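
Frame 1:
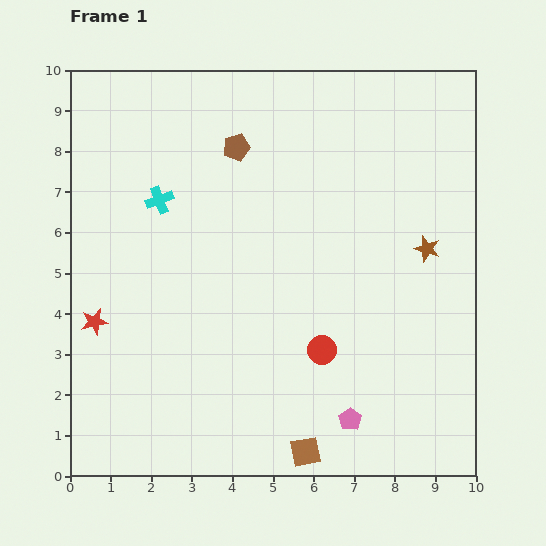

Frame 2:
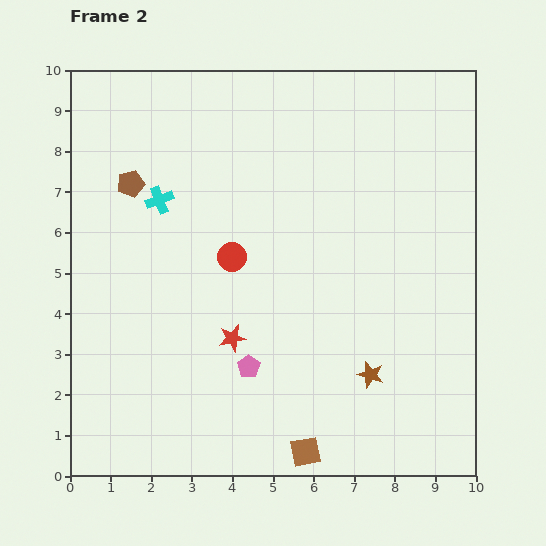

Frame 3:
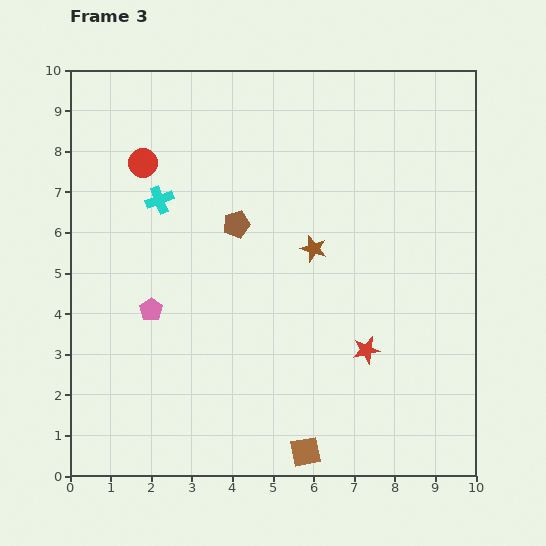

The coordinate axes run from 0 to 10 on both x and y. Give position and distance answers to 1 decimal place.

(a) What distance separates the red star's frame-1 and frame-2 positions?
3.4

The red star moved from (0.6, 3.8) to (4.0, 3.4), a distance of √(3.4² + 0.4²) ≈ 3.4.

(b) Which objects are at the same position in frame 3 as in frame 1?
the brown square, the cyan cross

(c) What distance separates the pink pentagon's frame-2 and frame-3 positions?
2.8

The pink pentagon moved from (4.4, 2.7) to (2.0, 4.1), a distance of √(2.4² + 1.4²) ≈ 2.8.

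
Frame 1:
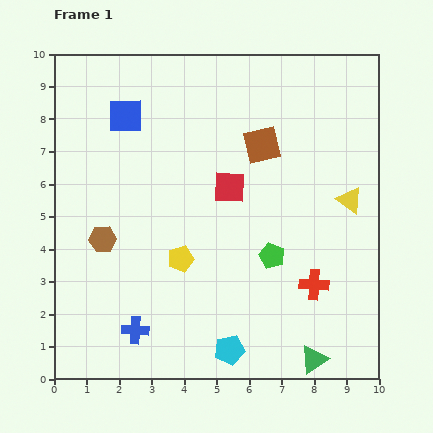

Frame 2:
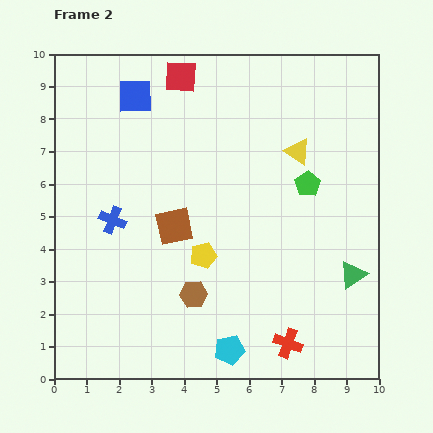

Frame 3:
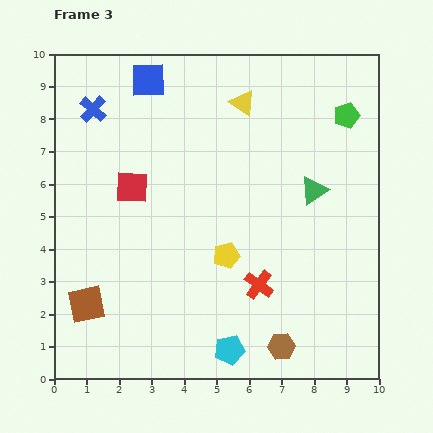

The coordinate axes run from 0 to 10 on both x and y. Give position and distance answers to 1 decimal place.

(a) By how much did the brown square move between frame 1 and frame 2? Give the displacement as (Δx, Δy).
(-2.7, -2.5)

The brown square was at (6.4, 7.2) in frame 1 and (3.7, 4.7) in frame 2.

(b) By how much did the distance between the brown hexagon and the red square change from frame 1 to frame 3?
+2.5

Distance in frame 1: 4.2. Distance in frame 3: 6.7.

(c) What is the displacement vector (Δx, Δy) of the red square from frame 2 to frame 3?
(-1.5, -3.4)

The red square was at (3.9, 9.3) in frame 2 and (2.4, 5.9) in frame 3.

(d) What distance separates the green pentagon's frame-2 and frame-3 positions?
2.4

The green pentagon moved from (7.8, 6.0) to (9.0, 8.1), a distance of √(1.2² + 2.1²) ≈ 2.4.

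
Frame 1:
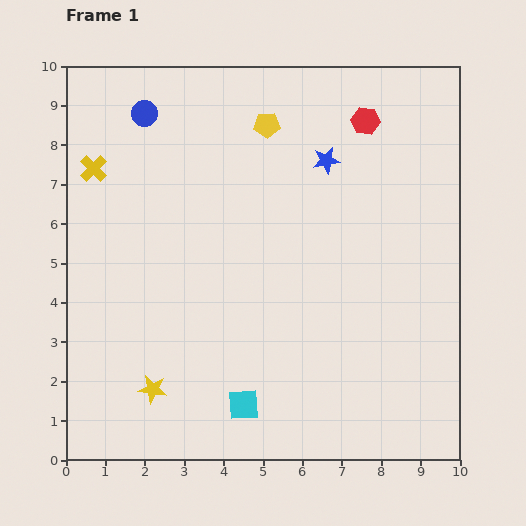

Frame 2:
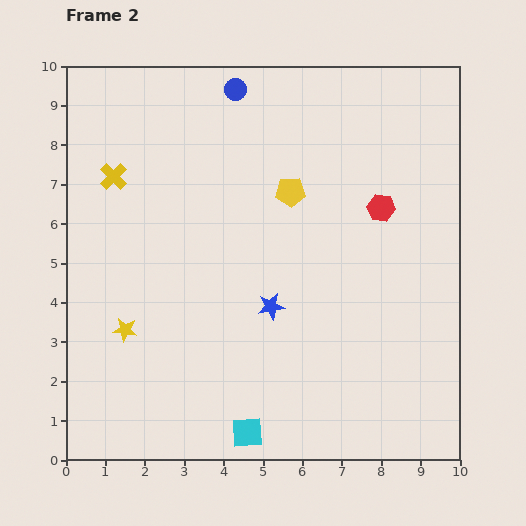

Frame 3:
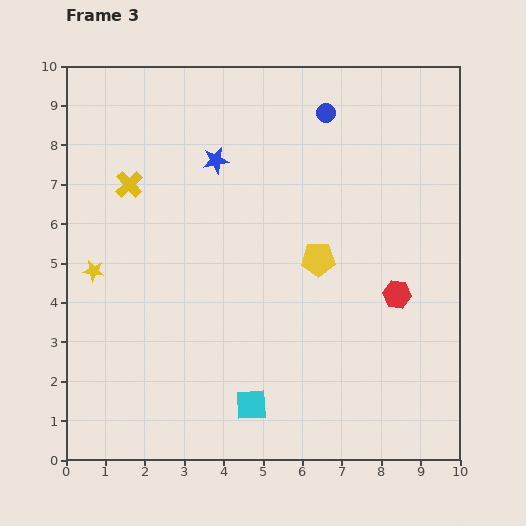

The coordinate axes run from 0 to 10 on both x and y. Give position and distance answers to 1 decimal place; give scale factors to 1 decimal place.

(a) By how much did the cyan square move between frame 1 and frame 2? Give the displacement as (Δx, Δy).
(0.1, -0.7)

The cyan square was at (4.5, 1.4) in frame 1 and (4.6, 0.7) in frame 2.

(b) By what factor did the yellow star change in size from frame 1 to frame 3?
0.7×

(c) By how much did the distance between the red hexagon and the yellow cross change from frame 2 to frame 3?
+0.6

Distance in frame 2: 6.8. Distance in frame 3: 7.4.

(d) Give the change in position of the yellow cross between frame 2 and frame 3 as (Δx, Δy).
(0.4, -0.2)

The yellow cross was at (1.2, 7.2) in frame 2 and (1.6, 7.0) in frame 3.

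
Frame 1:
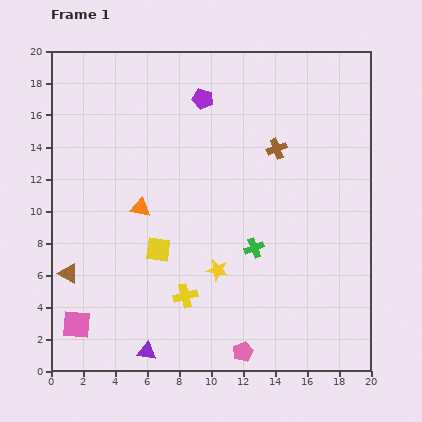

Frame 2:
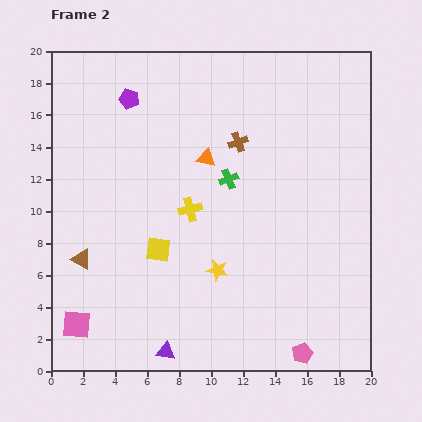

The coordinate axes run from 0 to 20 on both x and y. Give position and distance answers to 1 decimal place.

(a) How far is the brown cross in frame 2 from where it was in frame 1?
2.4

The brown cross moved from (14.1, 13.9) to (11.7, 14.3), a distance of √(2.4² + 0.4²) ≈ 2.4.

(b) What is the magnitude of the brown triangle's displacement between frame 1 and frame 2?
1.2

The brown triangle moved from (1.1, 6.1) to (1.9, 7.0), a distance of √(0.8² + 0.9²) ≈ 1.2.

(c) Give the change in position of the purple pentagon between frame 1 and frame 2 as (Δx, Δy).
(-4.6, 0.0)

The purple pentagon was at (9.5, 17.0) in frame 1 and (4.9, 17.0) in frame 2.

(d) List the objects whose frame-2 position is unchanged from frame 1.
the yellow square, the yellow star, the pink square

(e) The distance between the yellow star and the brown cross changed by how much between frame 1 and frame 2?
-0.4

Distance in frame 1: 8.5. Distance in frame 2: 8.1.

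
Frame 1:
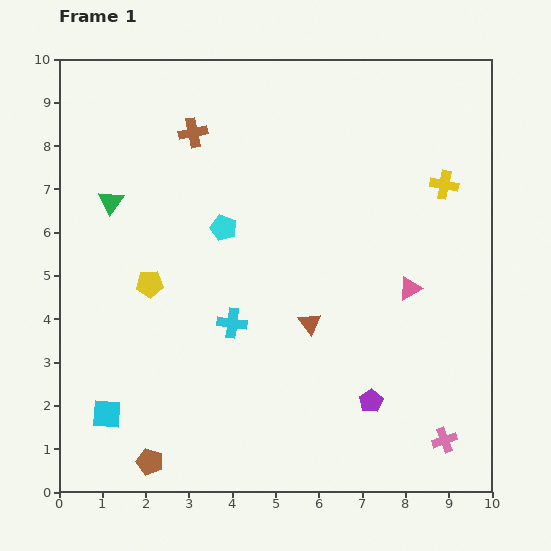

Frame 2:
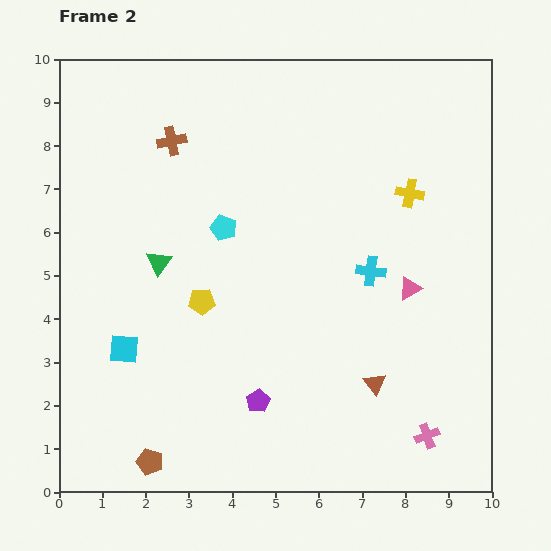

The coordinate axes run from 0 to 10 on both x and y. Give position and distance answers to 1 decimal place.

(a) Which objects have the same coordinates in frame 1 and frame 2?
the cyan pentagon, the pink triangle, the brown pentagon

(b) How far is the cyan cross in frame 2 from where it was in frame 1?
3.4

The cyan cross moved from (4.0, 3.9) to (7.2, 5.1), a distance of √(3.2² + 1.2²) ≈ 3.4.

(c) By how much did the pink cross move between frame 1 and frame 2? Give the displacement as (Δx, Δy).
(-0.4, 0.1)

The pink cross was at (8.9, 1.2) in frame 1 and (8.5, 1.3) in frame 2.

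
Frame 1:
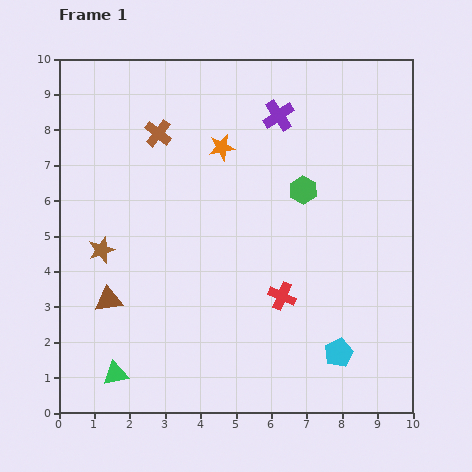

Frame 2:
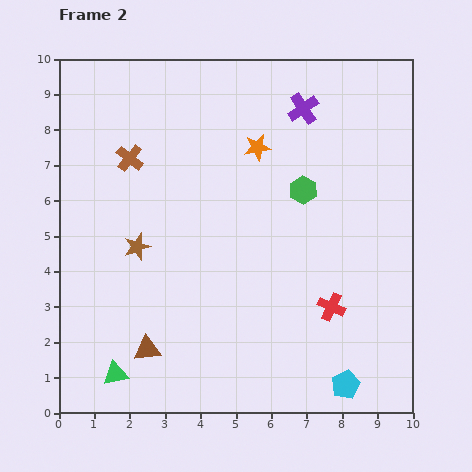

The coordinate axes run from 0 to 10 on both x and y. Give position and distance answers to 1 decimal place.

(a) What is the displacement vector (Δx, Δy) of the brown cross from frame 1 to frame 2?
(-0.8, -0.7)

The brown cross was at (2.8, 7.9) in frame 1 and (2.0, 7.2) in frame 2.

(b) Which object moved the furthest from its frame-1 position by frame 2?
the brown triangle

(moved 1.8; next 1.4)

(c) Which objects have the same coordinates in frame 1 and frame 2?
the green hexagon, the green triangle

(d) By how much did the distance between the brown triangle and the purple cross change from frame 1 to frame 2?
+1.0

Distance in frame 1: 7.1. Distance in frame 2: 8.1.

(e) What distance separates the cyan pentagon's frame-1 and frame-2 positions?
0.9

The cyan pentagon moved from (7.9, 1.7) to (8.1, 0.8), a distance of √(0.2² + 0.9²) ≈ 0.9.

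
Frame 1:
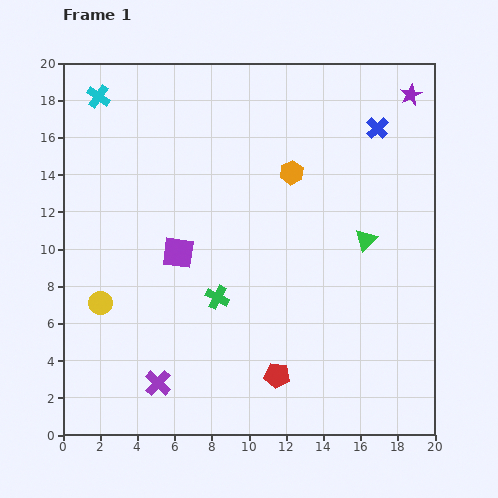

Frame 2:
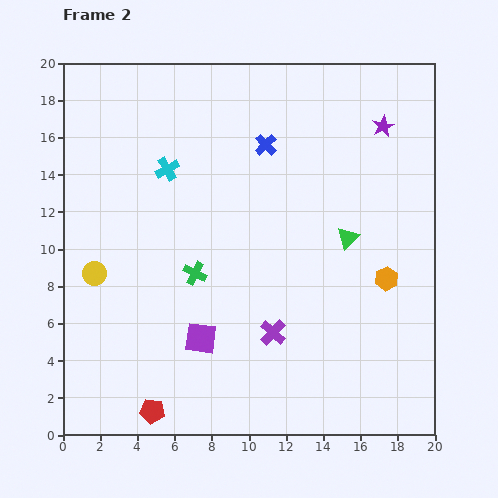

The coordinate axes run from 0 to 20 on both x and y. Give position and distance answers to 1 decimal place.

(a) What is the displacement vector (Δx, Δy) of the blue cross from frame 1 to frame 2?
(-6.0, -0.9)

The blue cross was at (16.9, 16.5) in frame 1 and (10.9, 15.6) in frame 2.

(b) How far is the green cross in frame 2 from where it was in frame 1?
1.8

The green cross moved from (8.3, 7.4) to (7.1, 8.7), a distance of √(1.2² + 1.3²) ≈ 1.8.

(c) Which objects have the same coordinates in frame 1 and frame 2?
none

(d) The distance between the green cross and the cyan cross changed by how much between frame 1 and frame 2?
-6.8

Distance in frame 1: 12.6. Distance in frame 2: 5.8.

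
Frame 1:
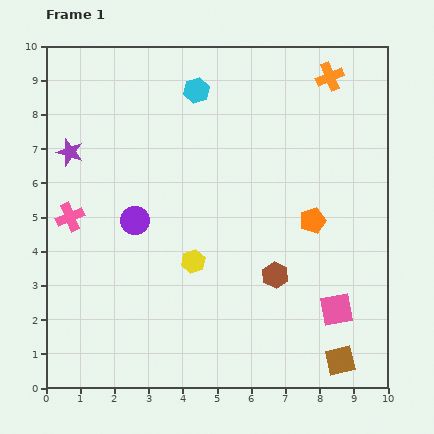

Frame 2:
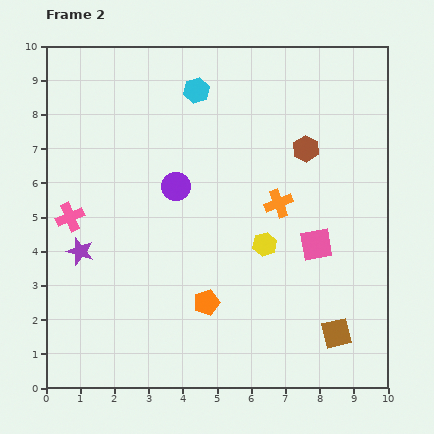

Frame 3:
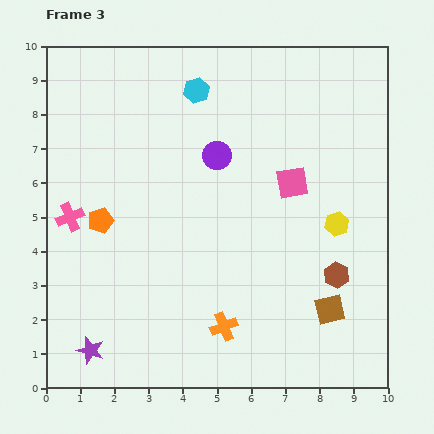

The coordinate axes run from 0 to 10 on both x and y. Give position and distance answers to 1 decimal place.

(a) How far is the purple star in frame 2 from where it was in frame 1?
2.9

The purple star moved from (0.7, 6.9) to (1.0, 4.0), a distance of √(0.3² + 2.9²) ≈ 2.9.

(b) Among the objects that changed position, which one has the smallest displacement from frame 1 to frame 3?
the brown square

(moved 1.5)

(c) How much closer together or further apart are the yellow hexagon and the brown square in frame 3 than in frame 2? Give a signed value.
-0.8

Distance in frame 2: 3.3. Distance in frame 3: 2.5.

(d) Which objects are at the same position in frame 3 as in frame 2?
the cyan hexagon, the pink cross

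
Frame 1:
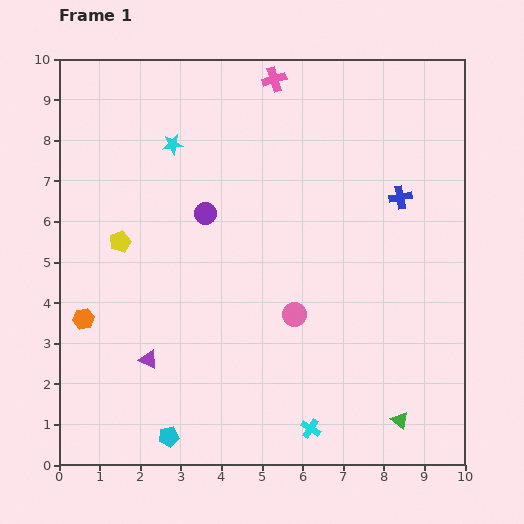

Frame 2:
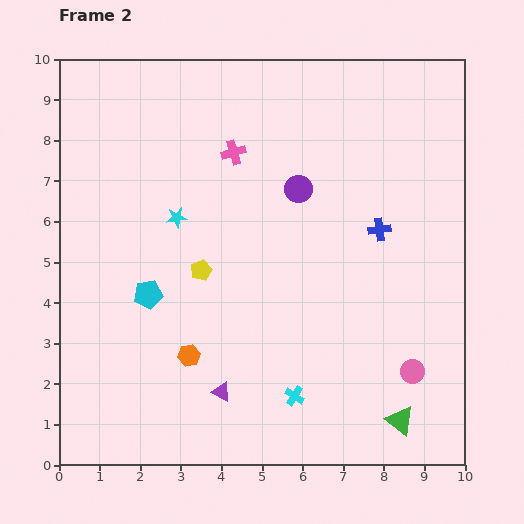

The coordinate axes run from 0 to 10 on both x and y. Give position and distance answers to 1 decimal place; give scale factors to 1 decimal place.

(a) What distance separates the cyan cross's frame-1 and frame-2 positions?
0.9

The cyan cross moved from (6.2, 0.9) to (5.8, 1.7), a distance of √(0.4² + 0.8²) ≈ 0.9.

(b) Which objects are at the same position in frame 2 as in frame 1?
the green triangle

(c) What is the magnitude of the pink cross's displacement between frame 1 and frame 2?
2.1

The pink cross moved from (5.3, 9.5) to (4.3, 7.7), a distance of √(1.0² + 1.8²) ≈ 2.1.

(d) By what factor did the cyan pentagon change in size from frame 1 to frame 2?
1.4×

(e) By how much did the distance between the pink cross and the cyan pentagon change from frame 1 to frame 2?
-5.1

Distance in frame 1: 9.2. Distance in frame 2: 4.1.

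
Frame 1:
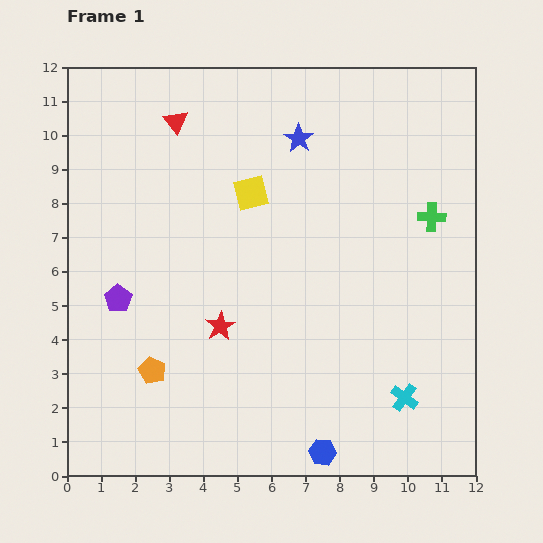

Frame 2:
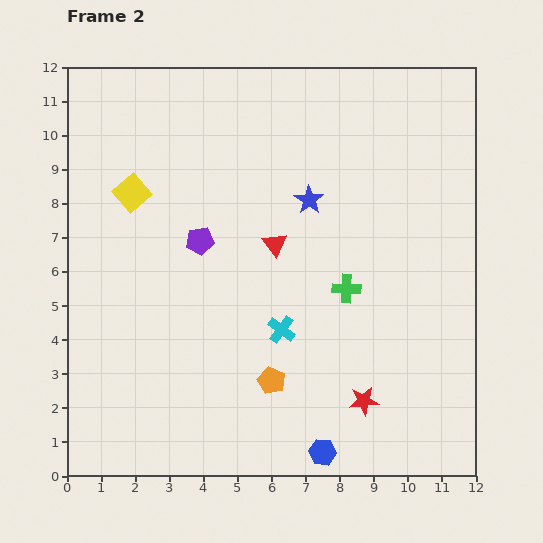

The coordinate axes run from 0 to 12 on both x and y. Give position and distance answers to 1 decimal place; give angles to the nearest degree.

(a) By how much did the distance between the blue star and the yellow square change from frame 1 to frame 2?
+3.1

Distance in frame 1: 2.1. Distance in frame 2: 5.2.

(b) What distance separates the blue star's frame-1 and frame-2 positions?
1.8

The blue star moved from (6.8, 9.9) to (7.1, 8.1), a distance of √(0.3² + 1.8²) ≈ 1.8.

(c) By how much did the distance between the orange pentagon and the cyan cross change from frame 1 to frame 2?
-5.9

Distance in frame 1: 7.4. Distance in frame 2: 1.5.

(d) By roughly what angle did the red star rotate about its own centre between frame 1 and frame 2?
24° clockwise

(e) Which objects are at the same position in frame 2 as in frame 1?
the blue hexagon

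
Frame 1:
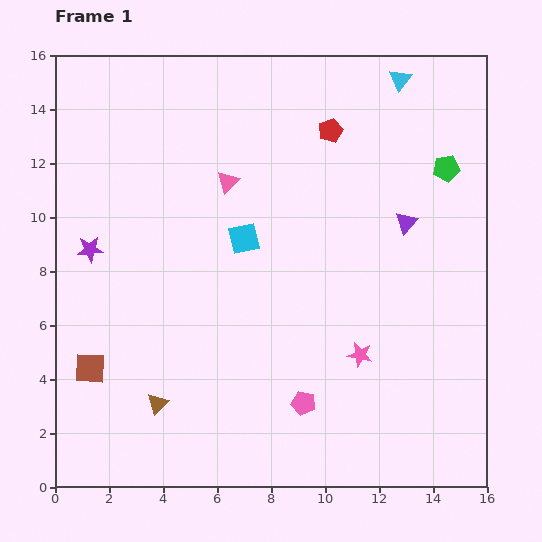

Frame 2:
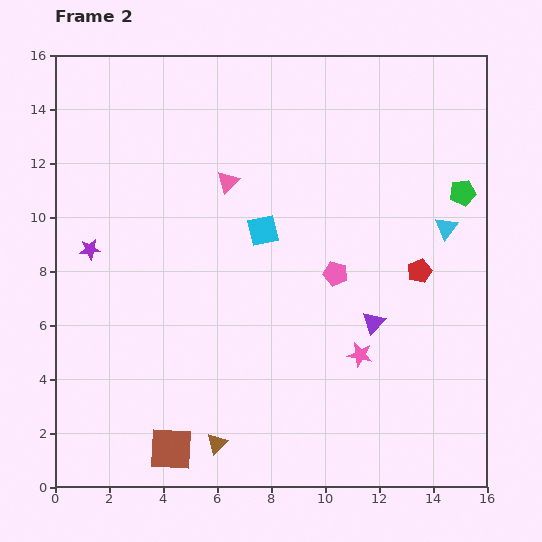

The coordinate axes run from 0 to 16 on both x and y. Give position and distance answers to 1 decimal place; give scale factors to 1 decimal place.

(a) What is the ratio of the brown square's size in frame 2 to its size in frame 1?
1.4×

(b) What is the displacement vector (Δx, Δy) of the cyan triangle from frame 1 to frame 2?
(1.7, -5.5)

The cyan triangle was at (12.8, 15.1) in frame 1 and (14.5, 9.6) in frame 2.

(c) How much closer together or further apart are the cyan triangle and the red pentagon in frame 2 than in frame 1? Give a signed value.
-1.3

Distance in frame 1: 3.2. Distance in frame 2: 1.9.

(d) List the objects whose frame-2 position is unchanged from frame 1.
the pink triangle, the purple star, the pink star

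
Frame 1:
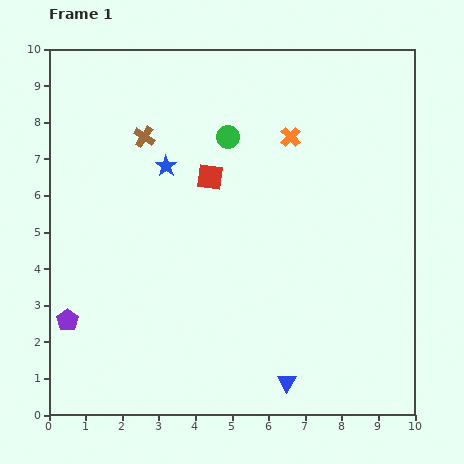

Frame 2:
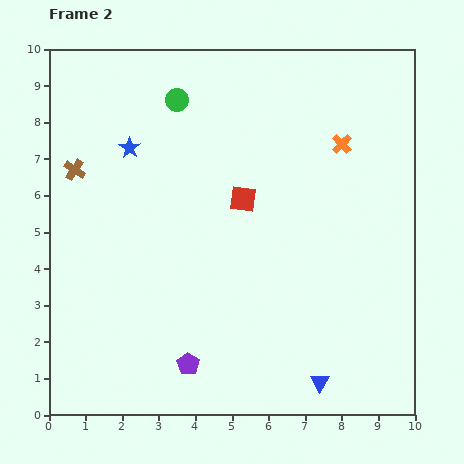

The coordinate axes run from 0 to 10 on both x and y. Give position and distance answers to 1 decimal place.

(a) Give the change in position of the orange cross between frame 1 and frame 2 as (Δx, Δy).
(1.4, -0.2)

The orange cross was at (6.6, 7.6) in frame 1 and (8.0, 7.4) in frame 2.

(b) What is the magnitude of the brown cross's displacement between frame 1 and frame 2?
2.1

The brown cross moved from (2.6, 7.6) to (0.7, 6.7), a distance of √(1.9² + 0.9²) ≈ 2.1.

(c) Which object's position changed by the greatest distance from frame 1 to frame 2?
the purple pentagon

(moved 3.5; next 2.1)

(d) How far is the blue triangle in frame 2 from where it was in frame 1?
0.9

The blue triangle moved from (6.5, 0.9) to (7.4, 0.9), a distance of √(0.9² + 0.0²) ≈ 0.9.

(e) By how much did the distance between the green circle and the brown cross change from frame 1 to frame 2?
+1.1

Distance in frame 1: 2.3. Distance in frame 2: 3.4.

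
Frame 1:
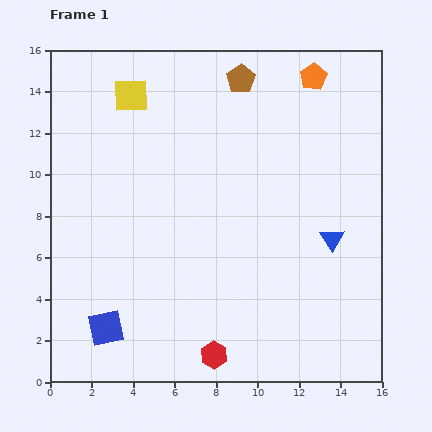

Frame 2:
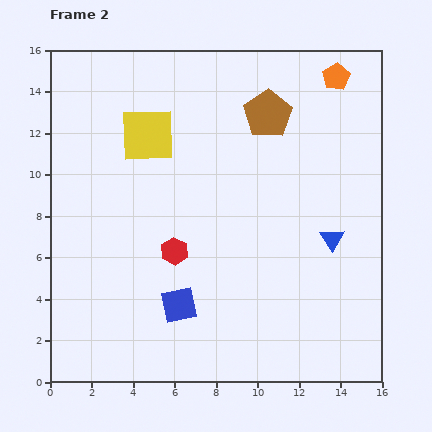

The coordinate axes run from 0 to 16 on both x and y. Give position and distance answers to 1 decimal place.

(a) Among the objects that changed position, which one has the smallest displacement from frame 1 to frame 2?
the orange pentagon

(moved 1.1)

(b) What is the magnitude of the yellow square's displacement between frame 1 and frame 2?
2.1

The yellow square moved from (3.9, 13.8) to (4.7, 11.9), a distance of √(0.8² + 1.9²) ≈ 2.1.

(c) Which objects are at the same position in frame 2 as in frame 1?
the blue triangle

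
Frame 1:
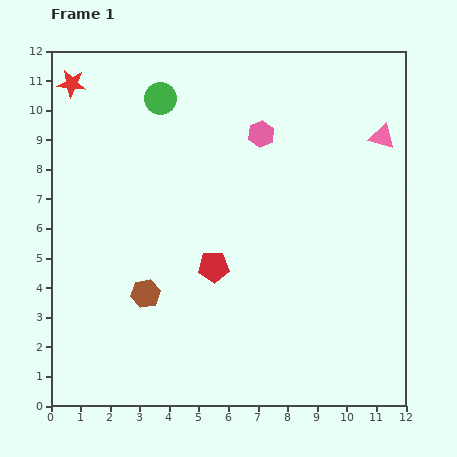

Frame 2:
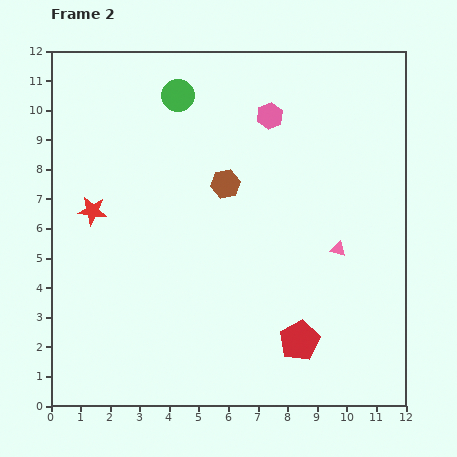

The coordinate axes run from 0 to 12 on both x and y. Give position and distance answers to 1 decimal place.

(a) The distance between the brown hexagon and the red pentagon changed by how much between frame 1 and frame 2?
+3.4

Distance in frame 1: 2.5. Distance in frame 2: 5.9.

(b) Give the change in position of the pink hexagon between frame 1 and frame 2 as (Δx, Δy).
(0.3, 0.6)

The pink hexagon was at (7.1, 9.2) in frame 1 and (7.4, 9.8) in frame 2.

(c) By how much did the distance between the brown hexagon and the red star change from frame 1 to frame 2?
-2.9

Distance in frame 1: 7.5. Distance in frame 2: 4.6.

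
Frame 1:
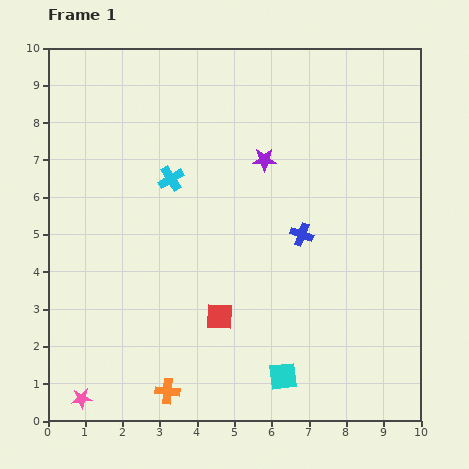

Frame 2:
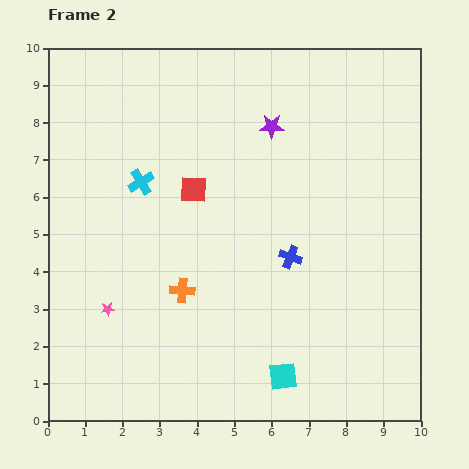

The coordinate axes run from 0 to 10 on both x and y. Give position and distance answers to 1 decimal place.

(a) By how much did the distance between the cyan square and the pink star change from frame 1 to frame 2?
-0.4

Distance in frame 1: 5.4. Distance in frame 2: 5.0.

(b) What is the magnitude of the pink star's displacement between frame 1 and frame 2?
2.5

The pink star moved from (0.9, 0.6) to (1.6, 3.0), a distance of √(0.7² + 2.4²) ≈ 2.5.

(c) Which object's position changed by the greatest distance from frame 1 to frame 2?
the red square

(moved 3.5; next 2.7)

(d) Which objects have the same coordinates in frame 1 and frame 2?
the cyan square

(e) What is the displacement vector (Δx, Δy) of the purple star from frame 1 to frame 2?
(0.2, 0.9)

The purple star was at (5.8, 7.0) in frame 1 and (6.0, 7.9) in frame 2.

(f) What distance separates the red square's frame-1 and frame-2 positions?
3.5

The red square moved from (4.6, 2.8) to (3.9, 6.2), a distance of √(0.7² + 3.4²) ≈ 3.5.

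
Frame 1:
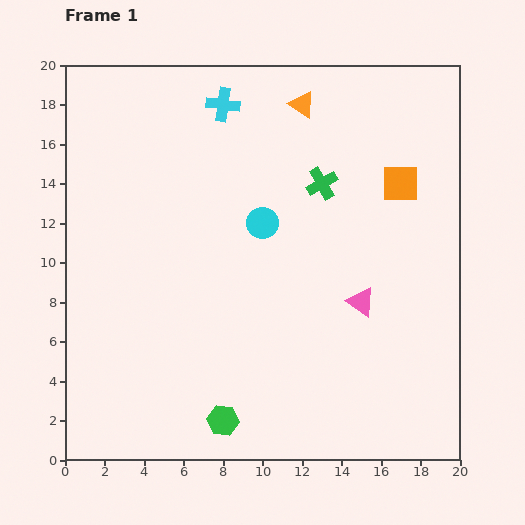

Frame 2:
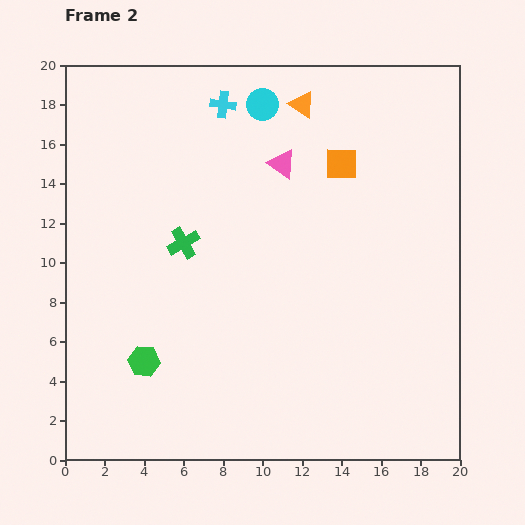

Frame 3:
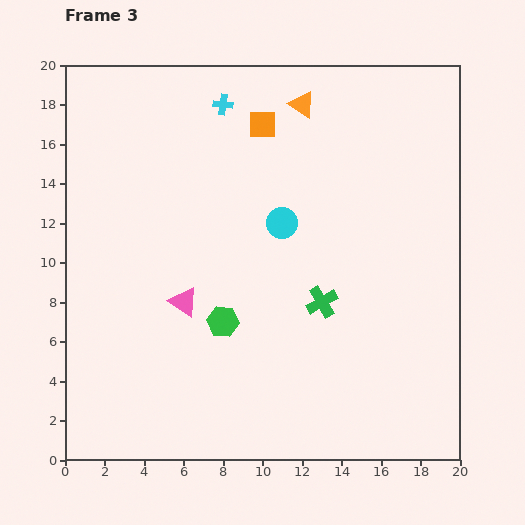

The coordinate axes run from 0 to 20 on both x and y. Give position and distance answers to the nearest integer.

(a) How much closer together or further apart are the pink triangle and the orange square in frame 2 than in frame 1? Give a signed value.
-3

Distance in frame 1: 6. Distance in frame 2: 3.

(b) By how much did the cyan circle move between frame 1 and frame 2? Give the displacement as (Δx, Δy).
(0, 6)

The cyan circle was at (10, 12) in frame 1 and (10, 18) in frame 2.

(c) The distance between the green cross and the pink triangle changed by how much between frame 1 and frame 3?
+1

Distance in frame 1: 6. Distance in frame 3: 7.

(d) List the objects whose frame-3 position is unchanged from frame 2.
the cyan cross, the orange triangle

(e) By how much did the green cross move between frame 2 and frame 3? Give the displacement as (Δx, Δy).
(7, -3)

The green cross was at (6, 11) in frame 2 and (13, 8) in frame 3.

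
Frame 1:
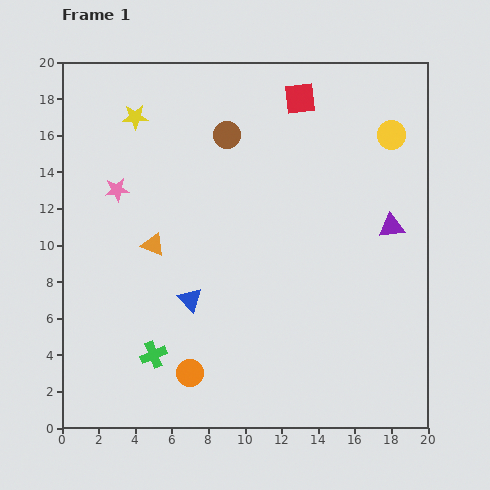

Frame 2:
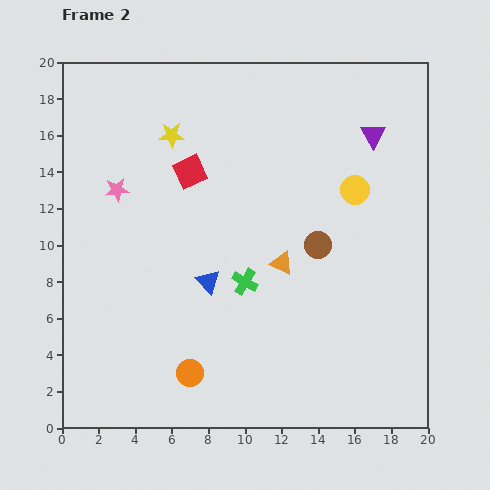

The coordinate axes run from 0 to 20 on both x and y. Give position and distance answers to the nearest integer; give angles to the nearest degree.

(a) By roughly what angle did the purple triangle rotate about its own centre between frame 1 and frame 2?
53° counter-clockwise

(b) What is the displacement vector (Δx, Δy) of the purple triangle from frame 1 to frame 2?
(-1, 5)

The purple triangle was at (18, 11) in frame 1 and (17, 16) in frame 2.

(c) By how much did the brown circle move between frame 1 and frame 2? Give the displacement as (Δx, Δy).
(5, -6)

The brown circle was at (9, 16) in frame 1 and (14, 10) in frame 2.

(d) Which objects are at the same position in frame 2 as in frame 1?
the pink star, the orange circle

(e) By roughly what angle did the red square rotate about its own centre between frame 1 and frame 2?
19° counter-clockwise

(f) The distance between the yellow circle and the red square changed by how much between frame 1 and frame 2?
+4

Distance in frame 1: 5. Distance in frame 2: 9.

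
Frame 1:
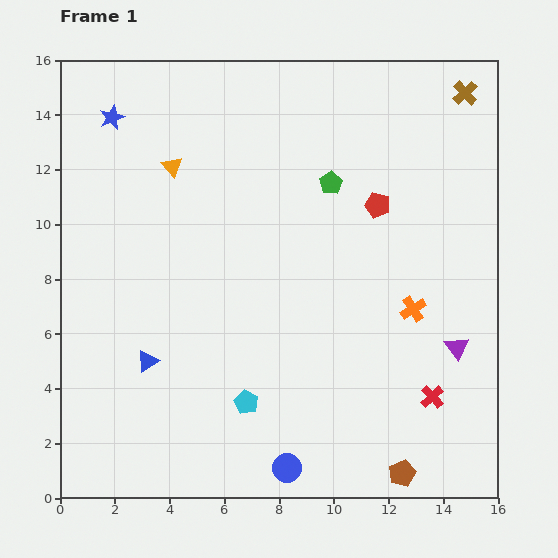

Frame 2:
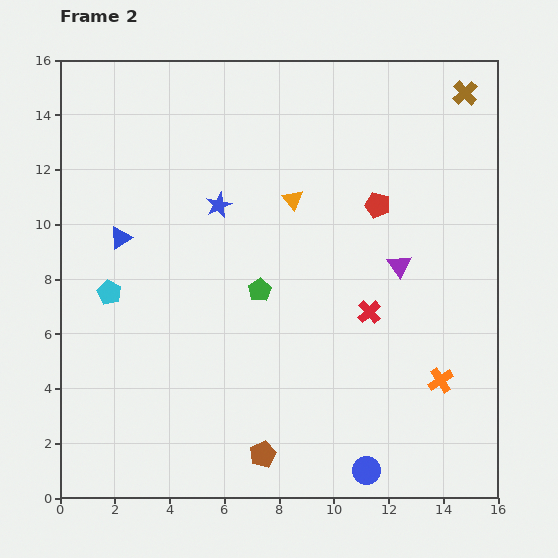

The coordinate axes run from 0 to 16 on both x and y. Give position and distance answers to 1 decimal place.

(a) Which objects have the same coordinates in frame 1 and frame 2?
the red pentagon, the brown cross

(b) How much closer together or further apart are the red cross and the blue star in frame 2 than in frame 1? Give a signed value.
-8.8

Distance in frame 1: 15.5. Distance in frame 2: 6.7.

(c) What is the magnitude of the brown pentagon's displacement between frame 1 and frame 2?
5.1

The brown pentagon moved from (12.5, 0.9) to (7.4, 1.6), a distance of √(5.1² + 0.7²) ≈ 5.1.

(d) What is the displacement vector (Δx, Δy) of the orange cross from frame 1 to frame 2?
(1.0, -2.6)

The orange cross was at (12.9, 6.9) in frame 1 and (13.9, 4.3) in frame 2.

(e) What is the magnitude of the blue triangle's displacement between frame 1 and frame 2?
4.6

The blue triangle moved from (3.2, 5.0) to (2.2, 9.5), a distance of √(1.0² + 4.5²) ≈ 4.6.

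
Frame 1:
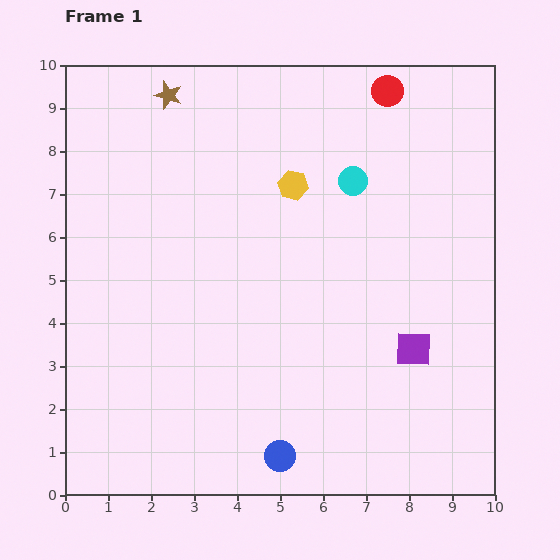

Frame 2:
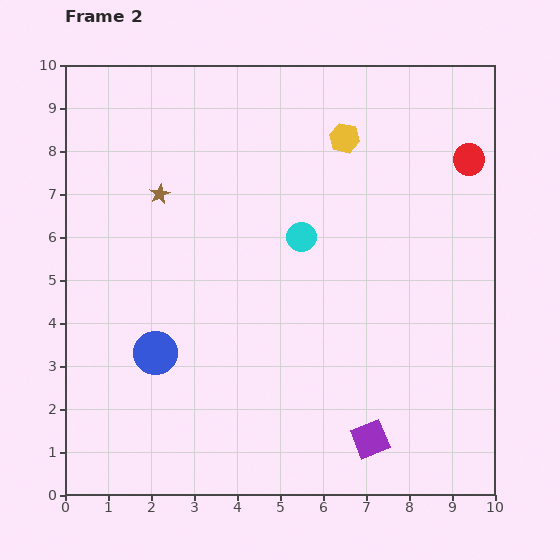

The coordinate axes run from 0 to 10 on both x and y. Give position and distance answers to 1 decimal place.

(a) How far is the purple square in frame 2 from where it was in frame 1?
2.3

The purple square moved from (8.1, 3.4) to (7.1, 1.3), a distance of √(1.0² + 2.1²) ≈ 2.3.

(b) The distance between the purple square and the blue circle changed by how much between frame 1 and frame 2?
+1.4

Distance in frame 1: 4.0. Distance in frame 2: 5.4.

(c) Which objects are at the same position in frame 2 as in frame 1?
none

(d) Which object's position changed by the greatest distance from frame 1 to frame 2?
the blue circle

(moved 3.8; next 2.5)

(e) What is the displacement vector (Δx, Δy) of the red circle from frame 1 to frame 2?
(1.9, -1.6)

The red circle was at (7.5, 9.4) in frame 1 and (9.4, 7.8) in frame 2.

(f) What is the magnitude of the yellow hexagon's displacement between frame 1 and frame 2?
1.6

The yellow hexagon moved from (5.3, 7.2) to (6.5, 8.3), a distance of √(1.2² + 1.1²) ≈ 1.6.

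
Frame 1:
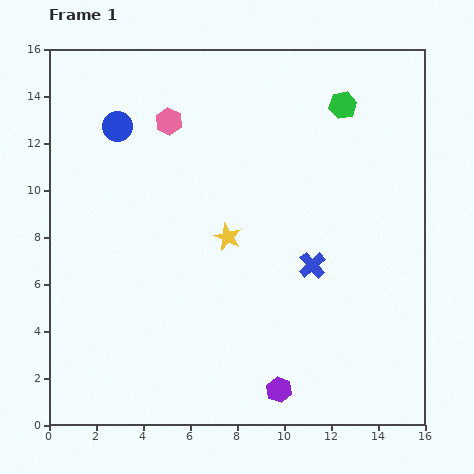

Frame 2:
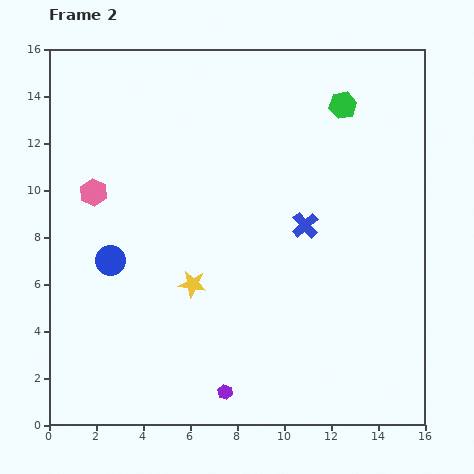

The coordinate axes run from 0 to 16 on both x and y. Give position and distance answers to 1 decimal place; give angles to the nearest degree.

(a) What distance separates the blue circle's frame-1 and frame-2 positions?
5.7

The blue circle moved from (2.9, 12.7) to (2.6, 7.0), a distance of √(0.3² + 5.7²) ≈ 5.7.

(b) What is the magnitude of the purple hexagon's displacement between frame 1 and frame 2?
2.3

The purple hexagon moved from (9.8, 1.5) to (7.5, 1.4), a distance of √(2.3² + 0.1²) ≈ 2.3.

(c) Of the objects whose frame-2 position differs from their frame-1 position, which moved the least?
the blue cross

(moved 1.7)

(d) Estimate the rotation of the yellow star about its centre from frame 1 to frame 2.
17° counter-clockwise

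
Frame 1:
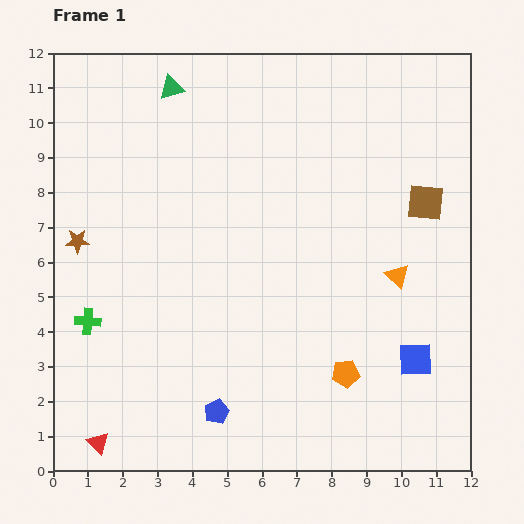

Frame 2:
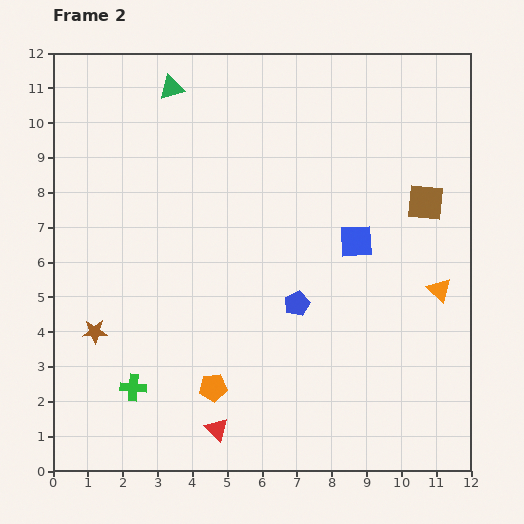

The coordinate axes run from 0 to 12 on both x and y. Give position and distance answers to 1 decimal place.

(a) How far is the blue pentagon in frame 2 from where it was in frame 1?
3.9

The blue pentagon moved from (4.7, 1.7) to (7.0, 4.8), a distance of √(2.3² + 3.1²) ≈ 3.9.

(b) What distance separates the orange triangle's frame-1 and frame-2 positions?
1.3

The orange triangle moved from (9.9, 5.6) to (11.1, 5.2), a distance of √(1.2² + 0.4²) ≈ 1.3.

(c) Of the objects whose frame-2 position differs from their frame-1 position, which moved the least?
the orange triangle

(moved 1.3)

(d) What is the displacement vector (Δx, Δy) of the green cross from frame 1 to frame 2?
(1.3, -1.9)

The green cross was at (1.0, 4.3) in frame 1 and (2.3, 2.4) in frame 2.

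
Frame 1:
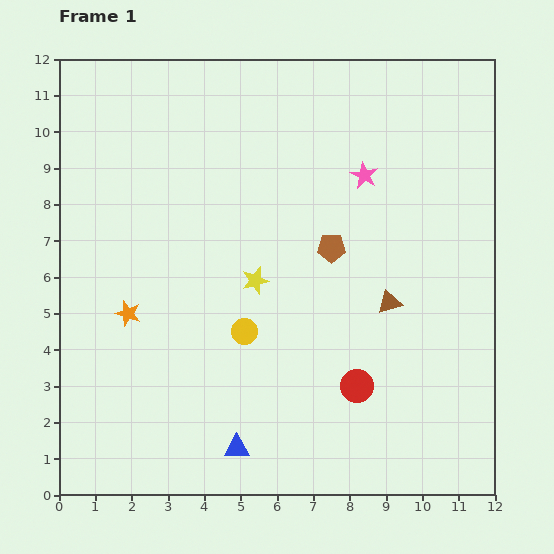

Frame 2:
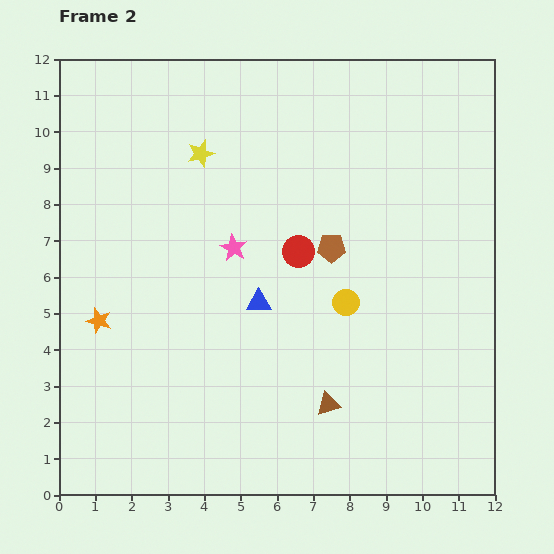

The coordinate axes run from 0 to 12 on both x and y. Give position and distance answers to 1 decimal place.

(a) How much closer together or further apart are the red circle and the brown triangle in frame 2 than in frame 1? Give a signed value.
+1.8

Distance in frame 1: 2.5. Distance in frame 2: 4.3.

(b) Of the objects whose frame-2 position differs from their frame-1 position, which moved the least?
the orange star

(moved 0.8)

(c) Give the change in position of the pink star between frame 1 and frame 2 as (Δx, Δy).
(-3.6, -2.0)

The pink star was at (8.4, 8.8) in frame 1 and (4.8, 6.8) in frame 2.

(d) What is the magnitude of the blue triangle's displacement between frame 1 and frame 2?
4.0

The blue triangle moved from (4.9, 1.3) to (5.5, 5.3), a distance of √(0.6² + 4.0²) ≈ 4.0.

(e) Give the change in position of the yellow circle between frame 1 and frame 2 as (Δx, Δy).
(2.8, 0.8)

The yellow circle was at (5.1, 4.5) in frame 1 and (7.9, 5.3) in frame 2.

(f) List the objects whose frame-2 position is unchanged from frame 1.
the brown pentagon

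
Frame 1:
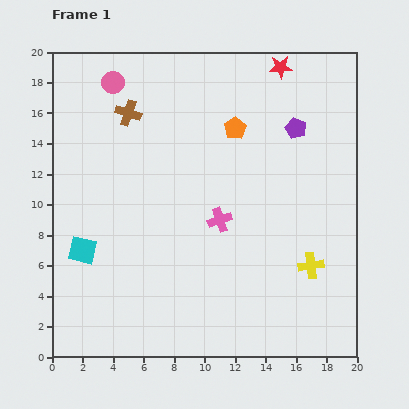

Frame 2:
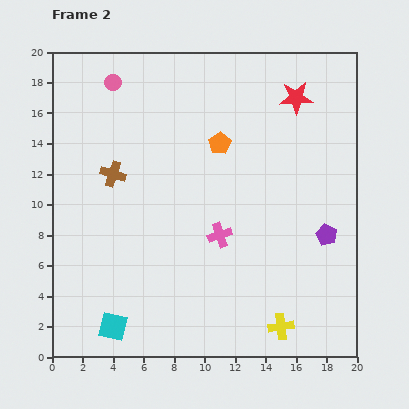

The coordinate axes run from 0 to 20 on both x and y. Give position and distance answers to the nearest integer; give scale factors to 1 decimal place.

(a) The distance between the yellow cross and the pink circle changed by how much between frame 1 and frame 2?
+1

Distance in frame 1: 18. Distance in frame 2: 19.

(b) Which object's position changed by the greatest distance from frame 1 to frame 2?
the purple pentagon

(moved 7; next 5)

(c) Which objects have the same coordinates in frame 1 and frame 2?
the pink circle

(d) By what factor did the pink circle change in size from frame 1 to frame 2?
0.8×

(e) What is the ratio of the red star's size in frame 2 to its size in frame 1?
1.4×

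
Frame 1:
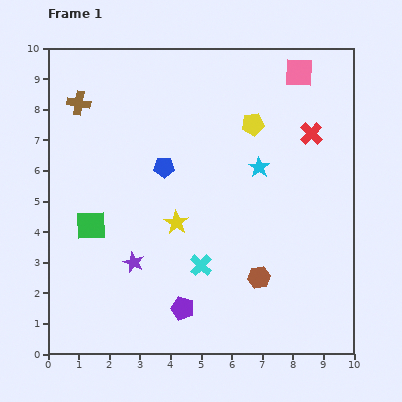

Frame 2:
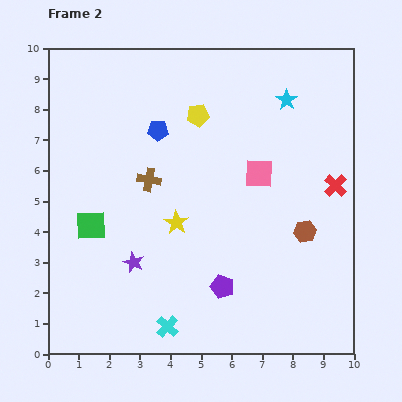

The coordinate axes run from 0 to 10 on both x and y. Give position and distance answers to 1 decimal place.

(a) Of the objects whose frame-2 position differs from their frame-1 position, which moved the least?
the blue pentagon

(moved 1.2)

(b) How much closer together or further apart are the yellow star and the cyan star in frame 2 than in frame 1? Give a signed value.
+2.2

Distance in frame 1: 3.2. Distance in frame 2: 5.4.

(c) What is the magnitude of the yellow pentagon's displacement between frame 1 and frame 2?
1.8

The yellow pentagon moved from (6.7, 7.5) to (4.9, 7.8), a distance of √(1.8² + 0.3²) ≈ 1.8.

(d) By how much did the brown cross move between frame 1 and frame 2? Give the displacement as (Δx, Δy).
(2.3, -2.5)

The brown cross was at (1.0, 8.2) in frame 1 and (3.3, 5.7) in frame 2.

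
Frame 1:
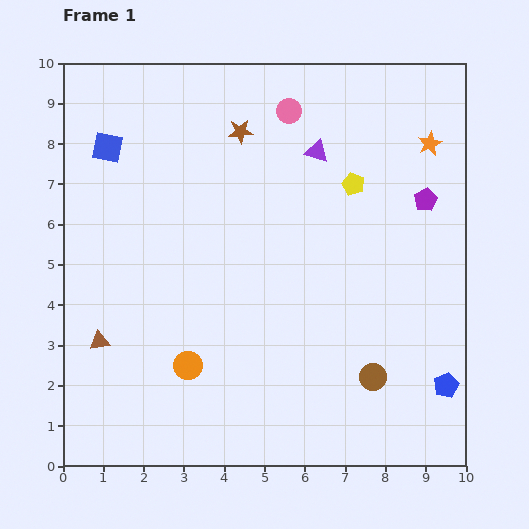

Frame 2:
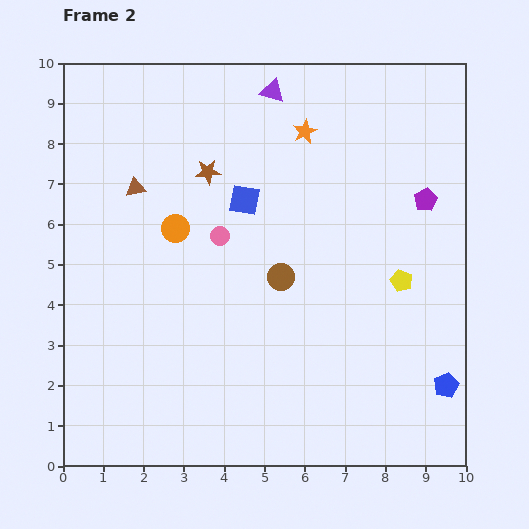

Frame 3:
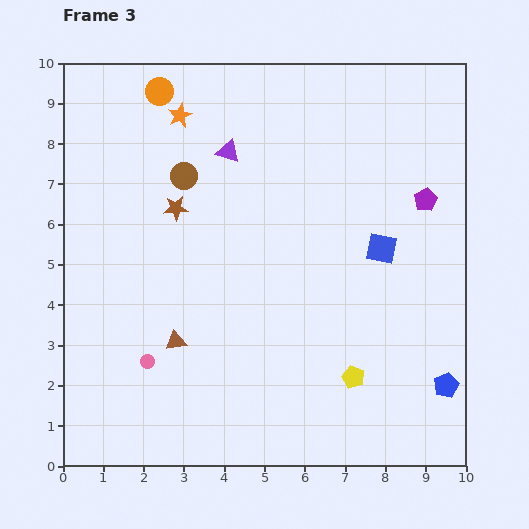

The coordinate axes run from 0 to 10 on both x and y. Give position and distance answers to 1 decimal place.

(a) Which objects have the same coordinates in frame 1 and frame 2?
the purple pentagon, the blue pentagon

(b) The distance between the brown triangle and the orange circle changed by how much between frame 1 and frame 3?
+3.9

Distance in frame 1: 2.3. Distance in frame 3: 6.2.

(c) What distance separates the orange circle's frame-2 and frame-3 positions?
3.4

The orange circle moved from (2.8, 5.9) to (2.4, 9.3), a distance of √(0.4² + 3.4²) ≈ 3.4.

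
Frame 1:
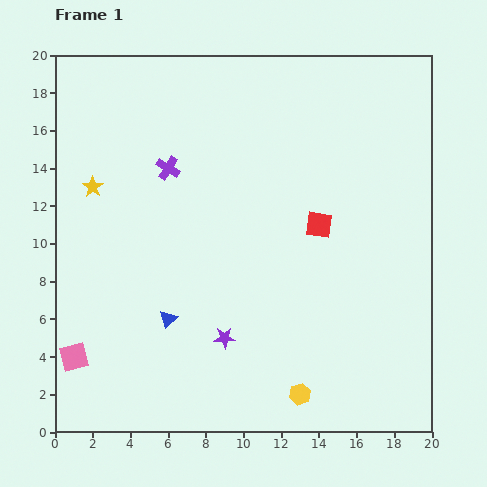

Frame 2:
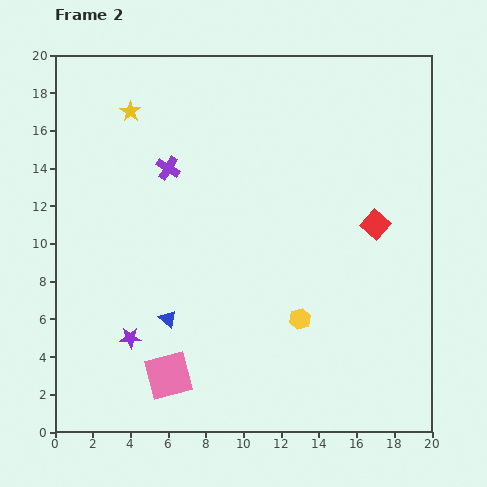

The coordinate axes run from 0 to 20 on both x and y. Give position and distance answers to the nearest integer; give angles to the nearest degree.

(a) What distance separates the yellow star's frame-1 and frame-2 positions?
4

The yellow star moved from (2, 13) to (4, 17), a distance of √(2² + 4²) ≈ 4.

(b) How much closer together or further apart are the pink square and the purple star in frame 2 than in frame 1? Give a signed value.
-5

Distance in frame 1: 8. Distance in frame 2: 3.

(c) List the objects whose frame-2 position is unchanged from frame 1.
the purple cross, the blue triangle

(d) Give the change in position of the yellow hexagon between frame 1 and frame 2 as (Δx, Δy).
(0, 4)

The yellow hexagon was at (13, 2) in frame 1 and (13, 6) in frame 2.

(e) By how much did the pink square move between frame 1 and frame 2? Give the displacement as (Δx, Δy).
(5, -1)

The pink square was at (1, 4) in frame 1 and (6, 3) in frame 2.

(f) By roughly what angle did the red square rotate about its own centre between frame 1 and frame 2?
33° clockwise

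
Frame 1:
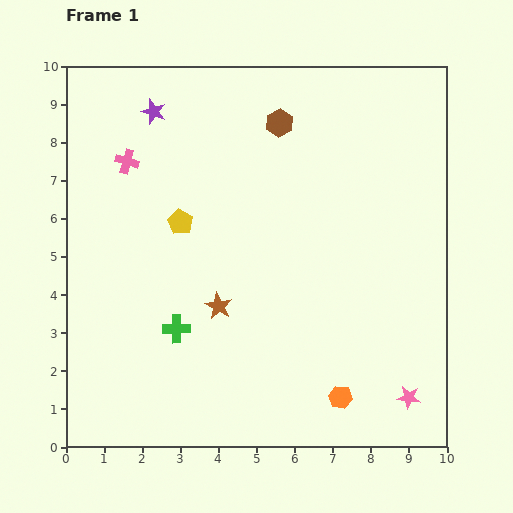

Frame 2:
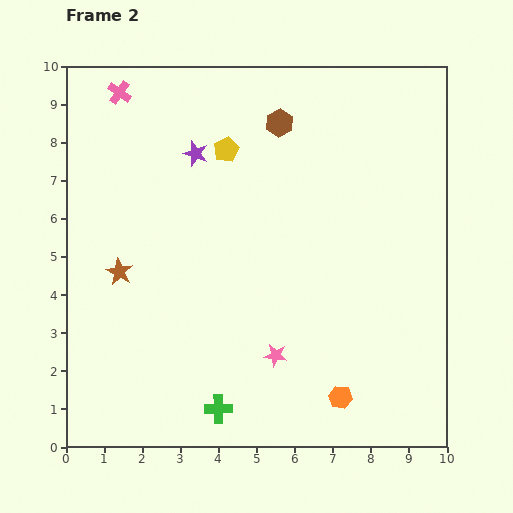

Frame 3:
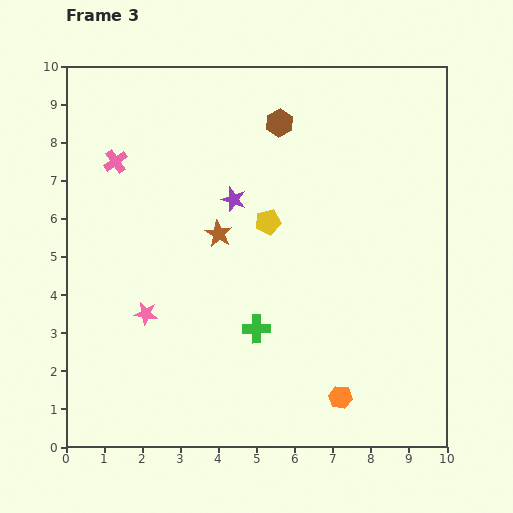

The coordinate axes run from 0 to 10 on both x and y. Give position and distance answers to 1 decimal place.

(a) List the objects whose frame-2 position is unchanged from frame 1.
the brown hexagon, the orange hexagon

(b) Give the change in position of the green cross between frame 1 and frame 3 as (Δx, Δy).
(2.1, 0.0)

The green cross was at (2.9, 3.1) in frame 1 and (5.0, 3.1) in frame 3.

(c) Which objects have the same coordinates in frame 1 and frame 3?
the brown hexagon, the orange hexagon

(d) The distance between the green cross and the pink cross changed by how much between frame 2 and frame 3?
-3.0

Distance in frame 2: 8.7. Distance in frame 3: 5.7.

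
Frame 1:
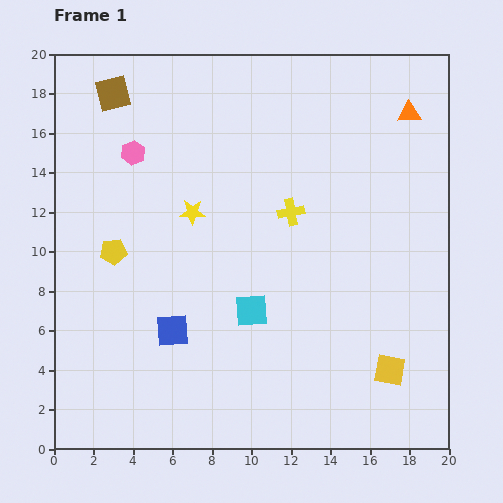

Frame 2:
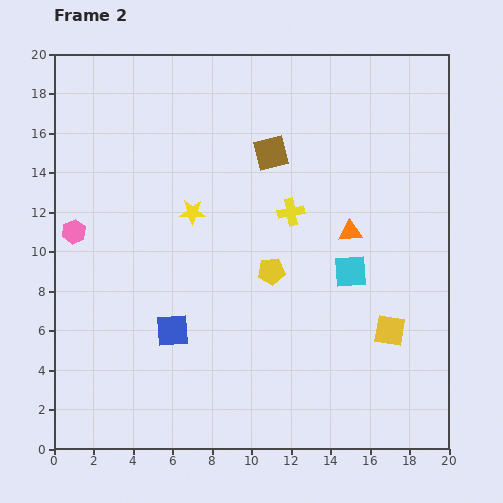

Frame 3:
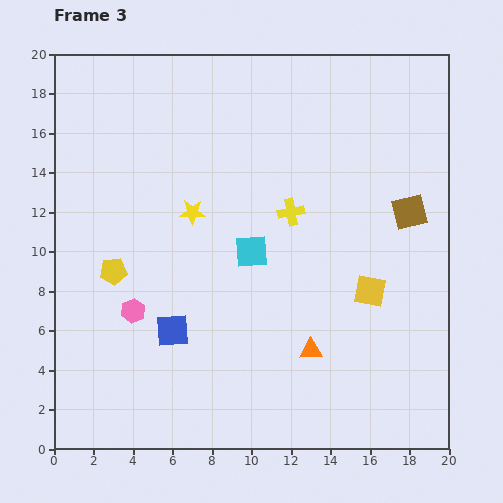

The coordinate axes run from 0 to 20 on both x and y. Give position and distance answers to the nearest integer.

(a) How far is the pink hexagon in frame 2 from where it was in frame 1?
5

The pink hexagon moved from (4, 15) to (1, 11), a distance of √(3² + 4²) ≈ 5.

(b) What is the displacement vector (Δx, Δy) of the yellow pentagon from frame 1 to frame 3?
(0, -1)

The yellow pentagon was at (3, 10) in frame 1 and (3, 9) in frame 3.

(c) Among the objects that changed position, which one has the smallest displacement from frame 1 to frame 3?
the yellow pentagon

(moved 1)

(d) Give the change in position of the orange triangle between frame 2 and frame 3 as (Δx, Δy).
(-2, -6)

The orange triangle was at (15, 11) in frame 2 and (13, 5) in frame 3.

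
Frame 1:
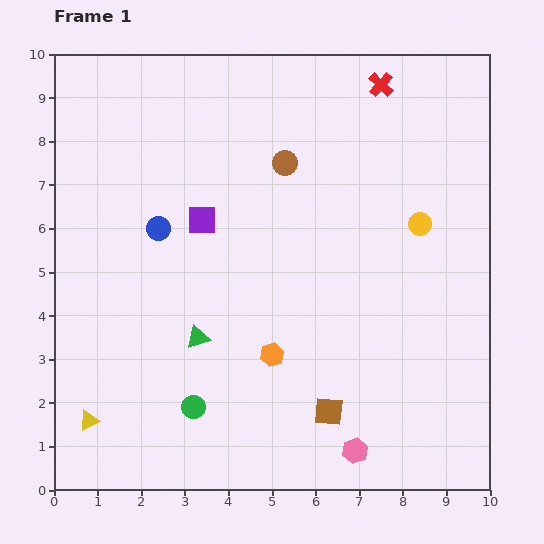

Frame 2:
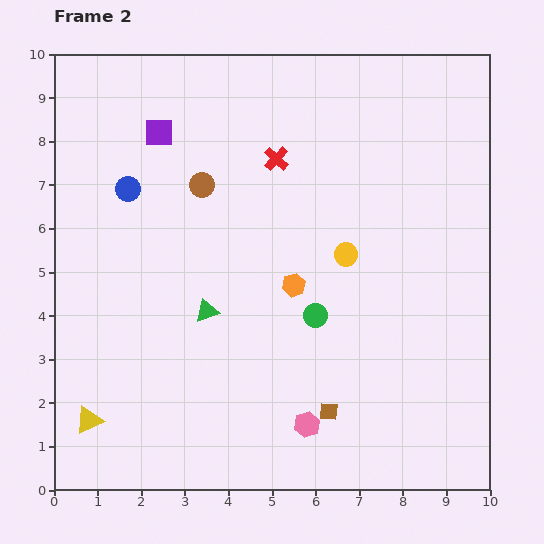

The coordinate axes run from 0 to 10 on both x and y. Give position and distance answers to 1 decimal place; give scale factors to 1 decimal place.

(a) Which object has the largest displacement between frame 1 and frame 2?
the green circle

(moved 3.5; next 2.9)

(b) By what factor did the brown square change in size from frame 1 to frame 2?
0.6×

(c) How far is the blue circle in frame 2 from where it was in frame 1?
1.1

The blue circle moved from (2.4, 6.0) to (1.7, 6.9), a distance of √(0.7² + 0.9²) ≈ 1.1.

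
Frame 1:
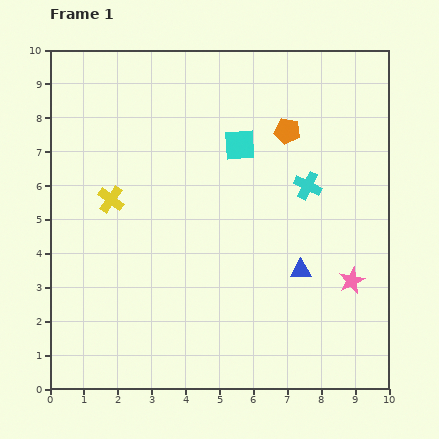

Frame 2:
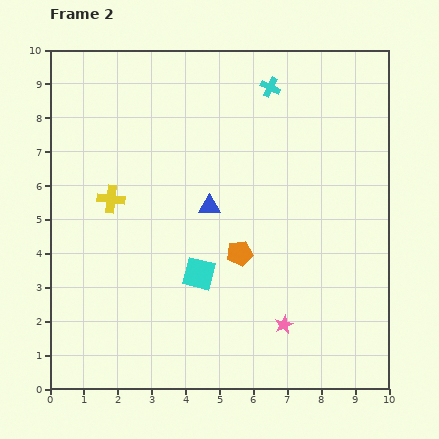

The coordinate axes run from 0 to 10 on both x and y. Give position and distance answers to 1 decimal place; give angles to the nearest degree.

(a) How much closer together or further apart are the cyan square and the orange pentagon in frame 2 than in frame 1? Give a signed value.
-0.2

Distance in frame 1: 1.5. Distance in frame 2: 1.3.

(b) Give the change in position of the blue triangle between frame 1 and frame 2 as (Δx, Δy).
(-2.7, 1.9)

The blue triangle was at (7.4, 3.5) in frame 1 and (4.7, 5.4) in frame 2.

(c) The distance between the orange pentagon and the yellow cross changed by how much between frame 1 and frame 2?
-1.5

Distance in frame 1: 5.6. Distance in frame 2: 4.1.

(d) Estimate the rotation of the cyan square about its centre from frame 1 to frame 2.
17° clockwise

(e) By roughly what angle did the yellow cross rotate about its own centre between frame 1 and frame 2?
30° counter-clockwise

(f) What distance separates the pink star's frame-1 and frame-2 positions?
2.4

The pink star moved from (8.9, 3.2) to (6.9, 1.9), a distance of √(2.0² + 1.3²) ≈ 2.4.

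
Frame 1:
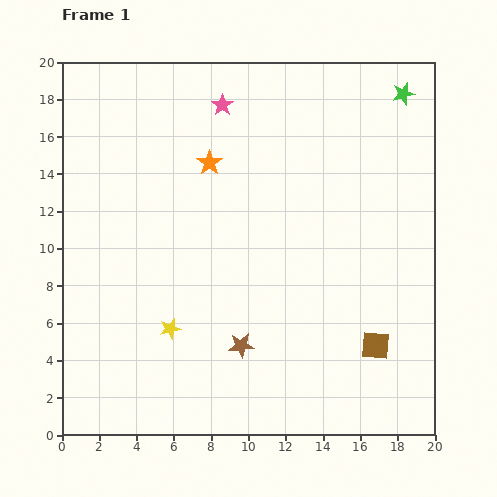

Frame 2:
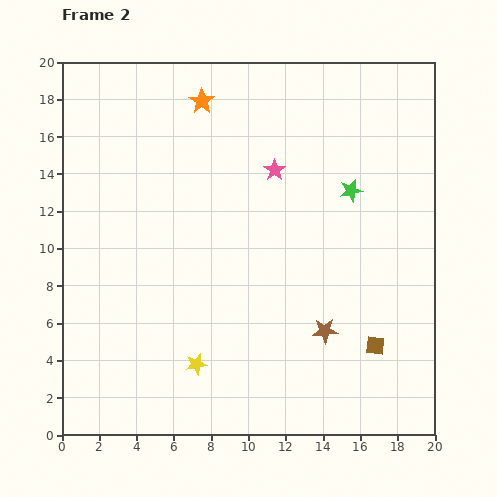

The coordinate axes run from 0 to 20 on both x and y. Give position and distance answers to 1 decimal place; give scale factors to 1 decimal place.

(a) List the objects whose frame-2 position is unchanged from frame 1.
the brown square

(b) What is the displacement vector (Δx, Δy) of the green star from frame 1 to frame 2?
(-2.8, -5.2)

The green star was at (18.3, 18.3) in frame 1 and (15.5, 13.1) in frame 2.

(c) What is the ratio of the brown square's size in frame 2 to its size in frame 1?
0.7×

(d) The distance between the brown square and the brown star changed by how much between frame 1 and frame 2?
-4.4

Distance in frame 1: 7.2. Distance in frame 2: 2.8.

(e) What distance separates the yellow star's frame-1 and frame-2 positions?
2.4

The yellow star moved from (5.8, 5.7) to (7.2, 3.8), a distance of √(1.4² + 1.9²) ≈ 2.4.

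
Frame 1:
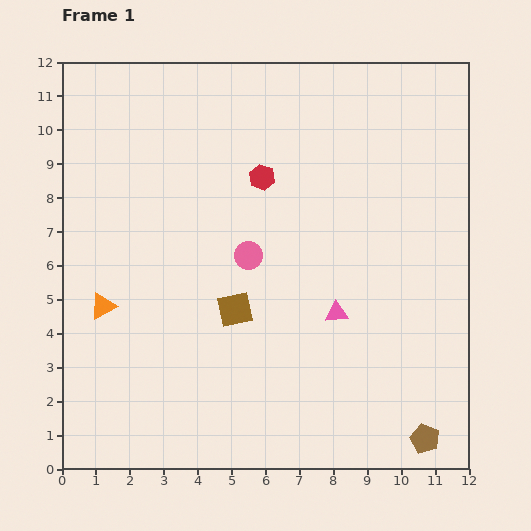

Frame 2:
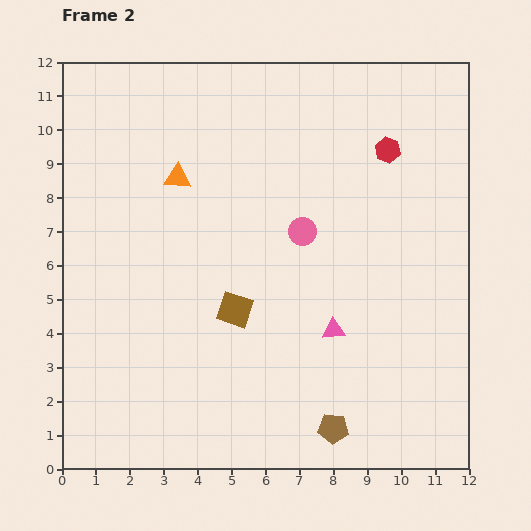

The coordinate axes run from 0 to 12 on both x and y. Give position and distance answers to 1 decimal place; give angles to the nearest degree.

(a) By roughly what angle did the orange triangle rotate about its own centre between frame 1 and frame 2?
32° clockwise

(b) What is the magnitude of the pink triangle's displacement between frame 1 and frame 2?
0.5

The pink triangle moved from (8.1, 4.6) to (8.0, 4.1), a distance of √(0.1² + 0.5²) ≈ 0.5.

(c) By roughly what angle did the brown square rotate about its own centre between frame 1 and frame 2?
31° clockwise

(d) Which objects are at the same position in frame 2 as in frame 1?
the brown square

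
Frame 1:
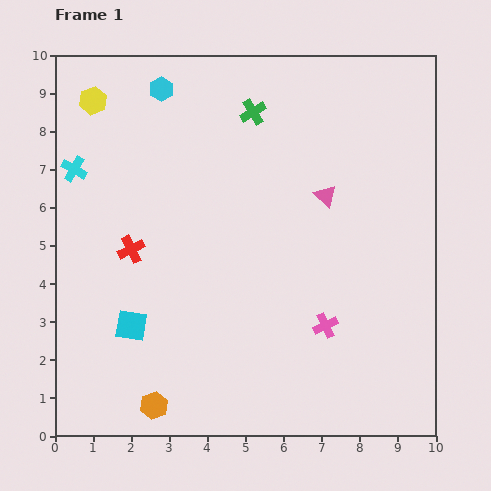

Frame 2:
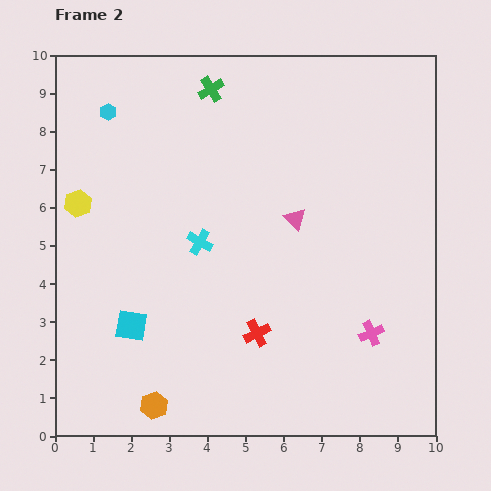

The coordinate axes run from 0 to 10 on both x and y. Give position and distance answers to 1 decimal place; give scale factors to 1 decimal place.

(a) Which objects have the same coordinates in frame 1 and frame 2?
the orange hexagon, the cyan square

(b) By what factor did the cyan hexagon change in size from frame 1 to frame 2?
0.7×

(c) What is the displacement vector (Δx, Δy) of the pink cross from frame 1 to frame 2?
(1.2, -0.2)

The pink cross was at (7.1, 2.9) in frame 1 and (8.3, 2.7) in frame 2.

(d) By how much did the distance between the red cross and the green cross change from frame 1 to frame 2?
+1.7

Distance in frame 1: 4.8. Distance in frame 2: 6.5.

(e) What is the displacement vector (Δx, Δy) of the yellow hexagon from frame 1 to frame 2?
(-0.4, -2.7)

The yellow hexagon was at (1.0, 8.8) in frame 1 and (0.6, 6.1) in frame 2.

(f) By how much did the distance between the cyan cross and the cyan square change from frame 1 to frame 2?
-1.6

Distance in frame 1: 4.4. Distance in frame 2: 2.8.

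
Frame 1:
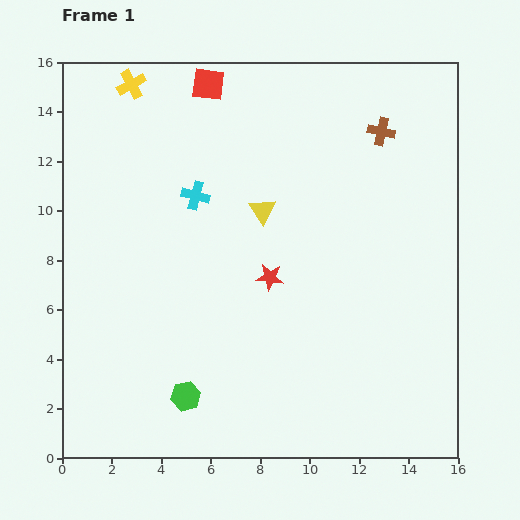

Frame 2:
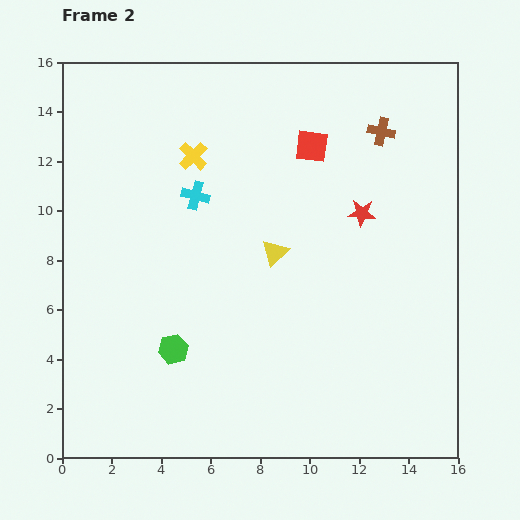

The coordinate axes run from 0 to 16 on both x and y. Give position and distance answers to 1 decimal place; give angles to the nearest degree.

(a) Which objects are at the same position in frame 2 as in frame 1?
the cyan cross, the brown cross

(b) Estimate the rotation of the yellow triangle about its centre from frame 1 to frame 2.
21° clockwise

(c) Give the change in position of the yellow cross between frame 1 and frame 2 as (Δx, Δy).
(2.5, -2.9)

The yellow cross was at (2.8, 15.1) in frame 1 and (5.3, 12.2) in frame 2.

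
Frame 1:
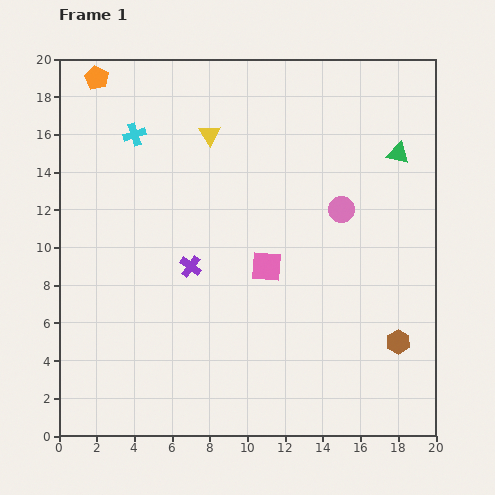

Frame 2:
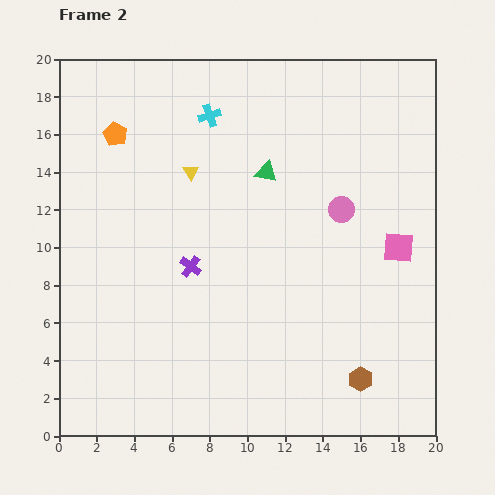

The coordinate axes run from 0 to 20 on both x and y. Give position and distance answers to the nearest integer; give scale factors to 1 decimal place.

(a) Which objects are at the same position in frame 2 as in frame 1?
the purple cross, the pink circle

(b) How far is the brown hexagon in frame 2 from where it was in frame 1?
3

The brown hexagon moved from (18, 5) to (16, 3), a distance of √(2² + 2²) ≈ 3.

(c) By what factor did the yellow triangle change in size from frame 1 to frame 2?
0.7×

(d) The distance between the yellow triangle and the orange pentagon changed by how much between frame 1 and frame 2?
-3

Distance in frame 1: 7. Distance in frame 2: 4.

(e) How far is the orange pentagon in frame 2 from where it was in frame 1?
3

The orange pentagon moved from (2, 19) to (3, 16), a distance of √(1² + 3²) ≈ 3.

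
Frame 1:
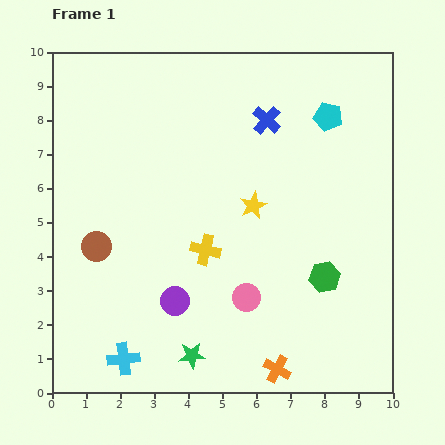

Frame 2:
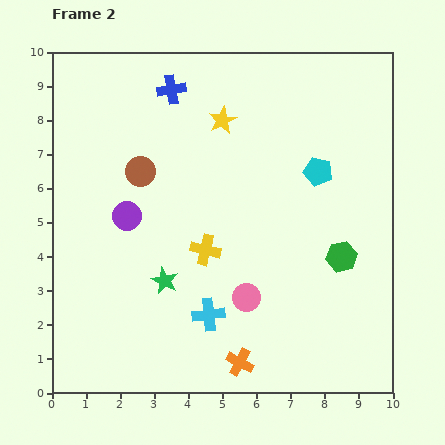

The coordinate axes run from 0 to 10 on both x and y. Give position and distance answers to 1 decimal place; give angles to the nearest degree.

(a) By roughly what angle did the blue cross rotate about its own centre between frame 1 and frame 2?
37° clockwise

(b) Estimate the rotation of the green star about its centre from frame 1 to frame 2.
30° clockwise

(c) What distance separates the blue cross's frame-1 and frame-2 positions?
2.9

The blue cross moved from (6.3, 8.0) to (3.5, 8.9), a distance of √(2.8² + 0.9²) ≈ 2.9.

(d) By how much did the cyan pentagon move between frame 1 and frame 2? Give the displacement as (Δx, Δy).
(-0.3, -1.6)

The cyan pentagon was at (8.1, 8.1) in frame 1 and (7.8, 6.5) in frame 2.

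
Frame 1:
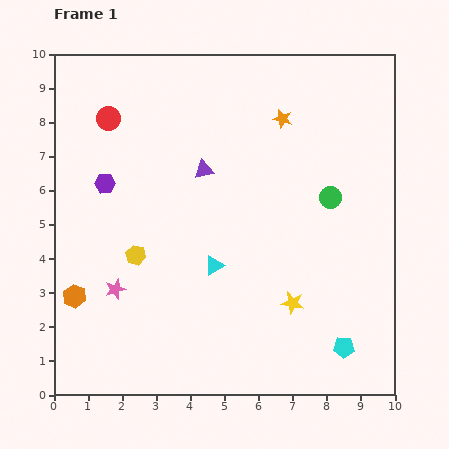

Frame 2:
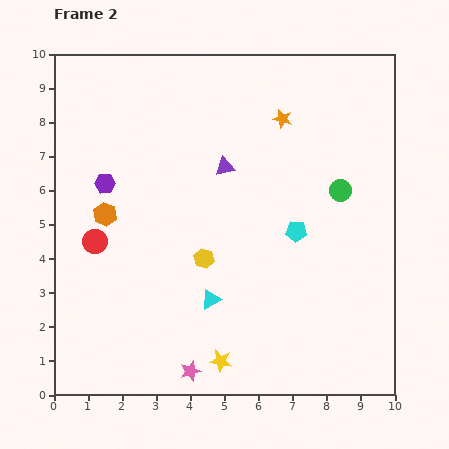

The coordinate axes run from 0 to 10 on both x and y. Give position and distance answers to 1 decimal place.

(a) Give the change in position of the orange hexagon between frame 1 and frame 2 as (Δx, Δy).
(0.9, 2.4)

The orange hexagon was at (0.6, 2.9) in frame 1 and (1.5, 5.3) in frame 2.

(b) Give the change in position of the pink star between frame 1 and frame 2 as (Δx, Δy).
(2.2, -2.4)

The pink star was at (1.8, 3.1) in frame 1 and (4.0, 0.7) in frame 2.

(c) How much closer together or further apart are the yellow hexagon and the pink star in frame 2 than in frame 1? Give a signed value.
+2.1

Distance in frame 1: 1.2. Distance in frame 2: 3.3.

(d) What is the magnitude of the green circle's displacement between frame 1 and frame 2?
0.4

The green circle moved from (8.1, 5.8) to (8.4, 6.0), a distance of √(0.3² + 0.2²) ≈ 0.4.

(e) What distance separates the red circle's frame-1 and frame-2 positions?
3.6

The red circle moved from (1.6, 8.1) to (1.2, 4.5), a distance of √(0.4² + 3.6²) ≈ 3.6.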